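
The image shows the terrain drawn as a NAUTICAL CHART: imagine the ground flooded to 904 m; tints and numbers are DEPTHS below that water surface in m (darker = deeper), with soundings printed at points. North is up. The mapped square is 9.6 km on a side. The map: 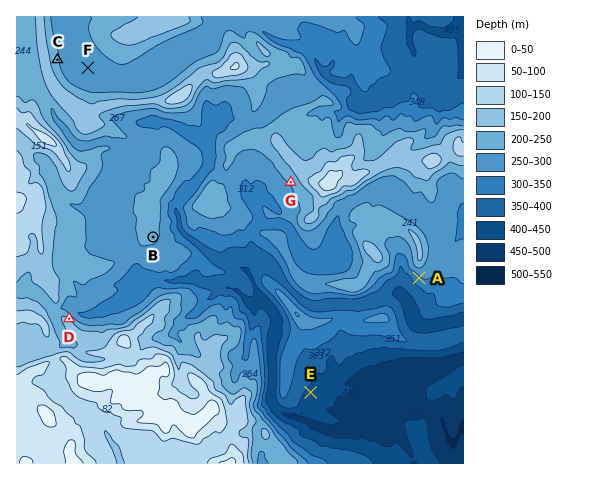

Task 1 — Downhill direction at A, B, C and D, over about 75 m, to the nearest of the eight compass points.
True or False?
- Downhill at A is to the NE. False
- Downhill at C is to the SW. False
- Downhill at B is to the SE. True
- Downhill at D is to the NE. True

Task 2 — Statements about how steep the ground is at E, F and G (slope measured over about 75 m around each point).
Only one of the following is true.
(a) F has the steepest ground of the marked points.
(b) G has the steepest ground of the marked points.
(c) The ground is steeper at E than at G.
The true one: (b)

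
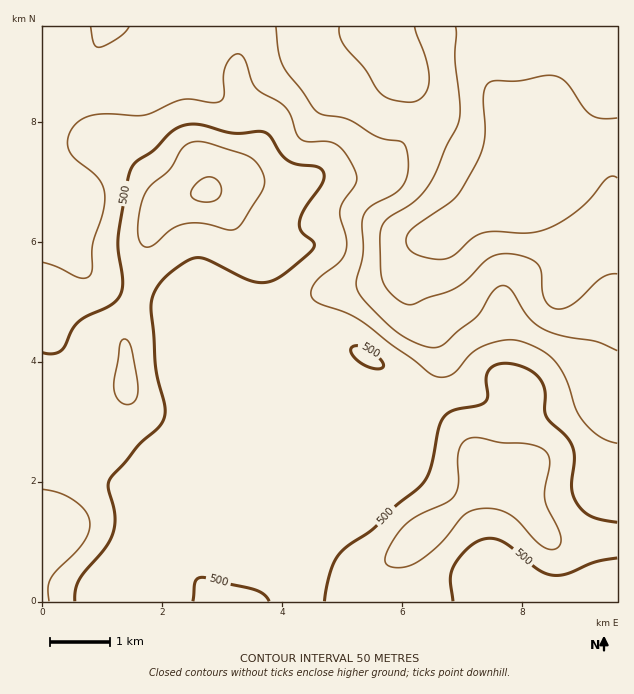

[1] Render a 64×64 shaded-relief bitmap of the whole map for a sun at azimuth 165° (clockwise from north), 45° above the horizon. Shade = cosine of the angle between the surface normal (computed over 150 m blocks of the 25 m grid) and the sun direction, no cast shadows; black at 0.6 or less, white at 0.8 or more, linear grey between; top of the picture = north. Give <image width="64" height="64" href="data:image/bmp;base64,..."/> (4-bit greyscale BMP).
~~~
<image width="64" height="64" href="data:image/bmp;base64,Qk12CAAAAAAAAHYAAAAoAAAAQAAAAEAAAAABAAQAAAAAAAAIAAATCwAAEwsAABAAAAAAAAAAAAAAABEREQAiIiIAMzMzAERERABVVVUAZmZmAHd3dwCIiIgAmZmZAKqqqgC7u7sAzMzMAN3d3QDu7u4A////AJmqqYh3eIiHd3d3d3eIiHdmZ4mZmYiIiIiIiIiIiId2mqu6mIiIiIh3d3d3d4iId2ZniaqpmYiIiIiIiaqpiHerzMuoiIiHd3d2Znd3iIh2ZVaJq7uqmZiIiIirzcupmLzd7bmIiId3ZmZmZneIiHZlVXiru7u7qYiImr3u7cy7zN7u25iIh2VVZmZmd4iIdlREV4q8zMzLmZmrzd7d3My7ze7sqIiIZVVVZVZnd3d2VDM1aKvN3dy6q7zMzMu7u6q7zd25iIh3Zmd3ZmZmZmZUMiNGeazd3czMu7uqmZmZiZqrzLmIiIiIiIiHdmZmZlQzIiNXirzd3cy7qZh3dmaIiJmqqYiIiIiIiIiId3d3ZUMhETRnm83d3LqYd2ZlVXd3eImZiIiIiIiIiIiIiIiHZUIREjV5rN3MuYd2ZmVVVmZmeImIiIiIiIiIiIiIiIiHZCEBI1eau7upiHd2ZmZEVVZniYiIiIiIiIiIiIiIiIiGMhETRnmaqZmZiHd2ZkRVZniaiIiIiIiIiIiIiIiIiIhkIiNWeIiIiJmZmHd3VWd4mruYiIiIiIiIiIiIiIiIiIdDNFZ4h3d4mqqpiHd3eJmrzLmIiIiIiIiIiIiIiIiIiHVEVoiId3eJqqqYd4iImau8y5iIiIiIiIiIiIiIiIiIhlRWeIiHd3iaqZh3h3eImavMuYiIiIiIiIiIiIiIiIiHVEVniHdmZniIh2ZmZmd4q8zLmIiIiIiIiIiIiIiIiIhlRFZmZlVEVWdmVWZmZnibzNy5iIiIiIiIiIiIiIiIiHVEREREREM0VVVUZmZ3iavMzLmIiIiIiIiIiIiIiIiIdUMzM0RVVURVVVV3d3iJq8y7qYiIiIiIiIiIiIiIiIh1QzI0RWd3ZmZmZoiIiImru6mIiIiIiIiIiIiIiIiIiHVDM0VmeJmId3d3iIiIiJqqmHiIiIiIiIiIiIiIiJmYdUNEVniImZiHeIiIiId3iZmHeIiIiIiIiIiIiJmqqqh1Q0VniIiIiHeIiIiIh2Z4mIeIiIiIiIiIiJmaq7zLqGQzRWd3dmZ3d3d3iIh3ZmiIiIiIiIiIiImZqqu7u6l2VDM0RVVURVZnd3d3eId2eImZiIiIiIiImaqqqqqYdUMzMyIiMzMzRWZ3d2d4iHd4iZmIiIiIiImZqqqZiHUxARIzIRARIiM0Vnd3ZneIh3eJmYiIiIiIiImZiIdlQgAAIzMhAAEiIiNWZ3dmZ3d2Z3iZiIiIiIiHd3d2ZUMQABI0RDIhEiIhIkVmd2ZlVVRVeJmIiIiIiIdmVVRDIRESNEVURDM0RDISNFZ3ZlQzIjVomYiIiIiIh3ZUQzIhEjRVVVREVVVVQyIjRWdmVDIRNXiZmIiIiIiZh2VEMyIzRWZlVERWZmZVQzM0VnZUMiI1iaqYiIiImruph2VUREVWZmVENFVmZ3dlQzRVdmVURFaKu7mIiJq8zMu6mHd3ZmZmVEMzNFZ3iIdkREVmZmZVZ5vMy6qqvMzMzMy7qqmIdlVEMiIjRWeJmHVERGZnd3Z4m83czMzMzMvM3d3cy6l2VEMyIiI0VniYhlREZnd3d3ibzNzMzMy7uqvN7u3LqYZUREMyESI0Z4iHZURmd3d3eJvMzMu7u7qpmavN3Muph2VVVDMhERJFZ3dmVWd3d2ZnirzMu7uqqZmIiZq6qqmYh2dmUyEQASNGd3dmd3dmVUV5vM3My7qpmIh3d4iZmqqpiIdlMiERI0Vnd3eIh2ZURGis3u7dy6qZmYd2d4mrzMy5iHZURERERFZ3d4iIdlQzV5ve/+7cuqqqmYiIm83v7tupiHZnd3ZVVmd3iIiHVDNGir3u7dy7u6qqqqq87///7bqYiIiIiHZmZ3eIiIdlQzRnirzMu7u7uru7vM3v///ty6mIiIiIh2Znd4iIiIZTM0RWeJmqq7qqq7zMzN3u7u3LqpiIiIiIdmd3iIiZmGQyIjRWd4mZmYiJq7u6qrzN3cu6mIiIiIiHZ3eImaqpdTIiM0VWd4iHZVZ4mYh3iavMy7qpiIiIiIh3d4iaqqmGQyI0RFVVZmZUM0Z3dmZnmru7u6mIiIiIiHd3iJmqqYZTIjNEMyI0VVMhI1VmZmeJq7u7qoiIiIiIh3aIiJmYdlQiIiIQABNGZTESNFZmd4mru7upiIiIiIiId3dmd3dlVDEAAAAAAkZ3UxEkVmd3iau7u6mIiIiIiImYdmVUVEREMQAAAAASRnd1MiRWd3iJqru6qYiIiIiImqp2VEMzNEQyEAABIzNFZ3ZDNFZ4iImau6qZiIiIiImqu3dlQzM0REMyIjRVVERWZlRFZ4iIiZqqmZmIiIiIiau8d2VEM0RFVUREVmdlREVWZmZ4iZmZmqmZmZiIiIiZqrx3ZVVEVVVWZmZneHZURFZ3d4iJmZmZmZmaqpmZmZmaq3d2ZmZmZmd3d3eIh2VVZ4iIiImZmZmYmau8zLuqqZmZiId3d3dmZ3iHd3iIdmZniImZmZmZmIiZq8zN3MupmIipmId3d3dnd3d3d4iHd3eIiZmZmZmIiJq7vMzMy6mYiLqpiHd3dmZnd3ZneIiHd4iJmqqpiIiJmru7u7u7qpiIu6qYh3d2ZmZ3dmZ4iIiHeImquqmIiImqqqqZqruqmIiqqZiHd3dmZnd2Z3iJmIh3iJqqmYiIiZmqmZiZmpmYiKqpmIh3d2Znd3d3eJmYiHd4iZmYiIiJmZmYiIiZmYiI"/>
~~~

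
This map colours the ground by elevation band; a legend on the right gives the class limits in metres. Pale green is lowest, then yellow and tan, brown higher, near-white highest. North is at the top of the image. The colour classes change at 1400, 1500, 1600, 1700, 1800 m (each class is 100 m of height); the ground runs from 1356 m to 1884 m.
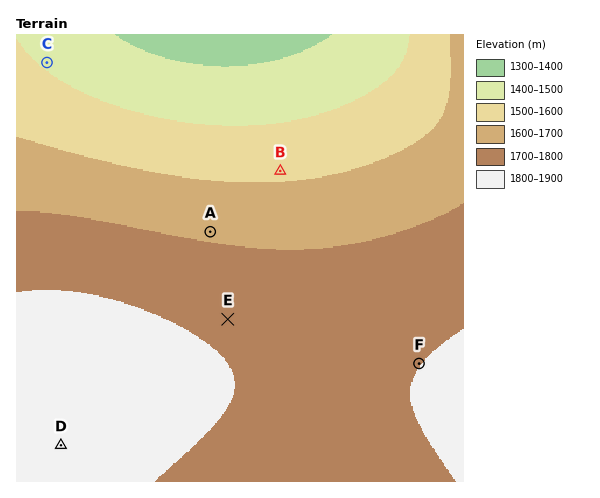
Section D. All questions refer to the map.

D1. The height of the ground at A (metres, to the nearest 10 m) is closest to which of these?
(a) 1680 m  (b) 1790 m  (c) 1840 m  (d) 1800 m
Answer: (a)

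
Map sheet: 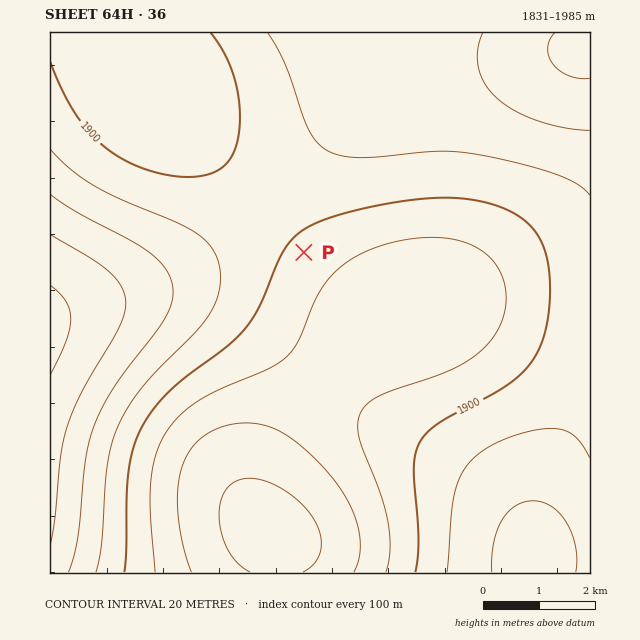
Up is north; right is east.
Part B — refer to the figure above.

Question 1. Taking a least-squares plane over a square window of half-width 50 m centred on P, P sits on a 1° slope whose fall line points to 133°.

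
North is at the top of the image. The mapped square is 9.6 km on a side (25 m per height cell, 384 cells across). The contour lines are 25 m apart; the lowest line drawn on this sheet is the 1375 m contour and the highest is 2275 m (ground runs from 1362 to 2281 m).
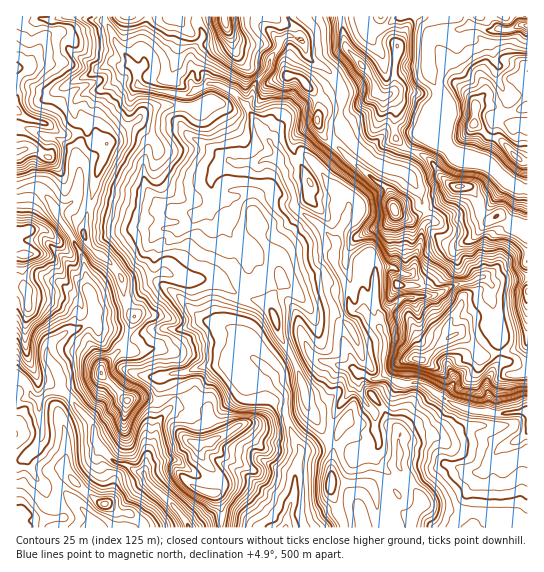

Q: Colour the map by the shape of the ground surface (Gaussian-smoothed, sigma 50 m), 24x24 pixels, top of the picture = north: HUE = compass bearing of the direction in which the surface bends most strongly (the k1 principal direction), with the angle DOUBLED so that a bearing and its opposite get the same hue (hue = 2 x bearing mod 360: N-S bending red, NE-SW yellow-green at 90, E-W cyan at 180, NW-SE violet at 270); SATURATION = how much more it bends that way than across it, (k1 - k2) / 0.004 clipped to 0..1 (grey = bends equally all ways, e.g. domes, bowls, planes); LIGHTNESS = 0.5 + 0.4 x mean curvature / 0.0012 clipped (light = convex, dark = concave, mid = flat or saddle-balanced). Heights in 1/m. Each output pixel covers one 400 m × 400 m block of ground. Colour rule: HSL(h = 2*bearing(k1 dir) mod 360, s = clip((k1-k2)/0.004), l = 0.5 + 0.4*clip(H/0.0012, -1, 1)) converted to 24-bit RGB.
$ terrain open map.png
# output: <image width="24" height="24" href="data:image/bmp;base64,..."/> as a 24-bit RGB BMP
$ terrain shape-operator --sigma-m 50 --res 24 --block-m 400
<image width="24" height="24" href="data:image/bmp;base64,Qk32BgAAAAAAADYAAAAoAAAAGAAAABgAAAABABgAAAAAAMAGAAATCwAAEwsAAAAAAAAAAAAAlK62bVKVsLFubzFQSM05kdvZvcbUcwt2U0Il2PWASTNNWndPNFd7mF2Blpw/mMd5cFyNbWOTwqSHkaxOUmmKcXiqiJGihYeZmX1xi1N3hjhJhfDs6rvFOnw6RRAeUxU2qere6O7RcHaqT5F3SG18NzNo6ujCUVSAbp56cX6QcaaQrKnSWViRZHqBf3RyjnV5kUuQoG+nqOKxTTthwchrZhgZRRx4zPP5s181ksV0uT+ajqjgO05xLTtj5+7NSVGYkoCsn1WElclzVUo3cVJJXnFOeoFriIp0OXlEhGGF0MaUMT5fdA8abNtlHyxQom0uvOWok6A6kptLtWsnXpaxHihFutBccVJWVHtTrGddsZ6Aa0l8e7Glf5SeTn5qcIOina61NjJxydWlNBNDv2F4gu1mHC9UxO3UNm627I3r4cPwks/FQSR9kkp+ZMqTsYWOSGakisKmu4mxcnqsg4Kmk3W5no7KNaq0sGhuUHi8wzlvVxVBWMCG9u3QH32SUIg1jpNwOtBTTJUx3T5MOQlU1ubEW5OhdtJuXhp8WMyFtIyAe6irTRYKMiUBMC0DOT8JlSs6KMIxYhZfzYyfqf/d0bjuXB+ci4C/lMjCyYOQXjpagJZwNhpS4/bVXFKnSs19Obf9hxkhalEGMwEA+AC92/XWoCvxvmq2Z/JLPyZtNUBk2PPq9DkwOx8OYmUyYJUlVrAXWTE+c4drfVJeQzNyou1/Y0IseSUrst1SmwCy2bn40PvkACqi6sSxEqu73nrRn/1QExwxapawTM5B1Ch9kpDNk5fLrLbOppa8XFCAf3SEc0Z2tvasUBhPlsWRW0Ofms2IBBgv49aQ43O0WorEbL2RcFKb2XKW7W5HQ3J1JWE3U5AsekVb4cuaKJlFQ9owfjNHbk9VbFVOUTx20emvTypyfrN6edvEgTpyKhlcbe6OlnK+3K6mh1qbZFF315dTgtd+joO/W4q0PjCIj49Zn+OWdH20dC5GjktKdFd+fZq3hcjDskRjgtGqbmuYjD8wRS98ANIQOVkAMGcS5qalXmWXRzdv6Luei8dgdDtArro5OCJDkMZ7fMqUgjhtWV63kZO0hp2wc4SLgnCAo6+IjaKCb42hoTOoPT10w+r8rCT/vDBjU5cAYpwHQCdZwutA3X/Yd9viSyDfQhezzfTfc0t5clianYmcdoOEiXiGg3CIg2h4paqOgoxtWjl00mFFLCBBg0MACaJ5yIOd2+m1aSx2IVRAweuDwsVkbhzuUACJvPa5bmVCfFheSnxbaYZOmn+Hhmt9i2J6eJt4gJ2Do4ygdT1+nEzbjASx5+qwGJd1ZdfYv1zJ6IPGQlXEjd20y4WfqS11VCKrzbGJZmB4YHpvYXiJfJJWZXxLi22ViGWal7OcYp19bCM2WMpWOnJpExdH+t7RerbqDQxTZHItnseGu8ntebXbgIFFaSpRSaNL0LSSYnmBZnOAgU1aa6SKfI6bWlWJZaWMpHNvn0OjzWbQWpCpYDNGDgwn1f7NgCKDfyiByd6qoO2yKrJ8UyAbYnc2X3c1QsCNypZ4kIRmTFZ4vJlyZIFcX3NhXIl5cpJyl3SUhS2ErNmgQg4vhS1WzP/yo4EsNxopdfGlhPLg6mNnLQYYp0gaqKLj1u31MyZfYZpxy6WbTVx7cbqVnZu+XV+lcGdNiIpXT5tNhj1qYRQTpjSI0PrqYyExp1FGe+rxffp+KwoQRC0XNCeC0Pv3hmkzzckeUEfDcKClv7+eq1euX6t0cD9LjTo7c5aCaqh2bzp0Qk+U1VXexPfPaEJt0GyLdutgLFYecFJPYybC1PP3euzWXj4zbd2/uVV1bEZ/ibCWoaB8dFHDvY3KWFXStK7VlZa3VizSrksxHy8cKIAx69OySyaDxp47utKBYLeNS2tqGiA39Ou1RmWMrGe8q3BESmo7VqEqlcg+kq1RH2k7m0IYpaoUFWoJljwLmSsEZAD4nmLOlfTOW6+dGxIq3PWtiYvegY7UXyumRoTL2NiFnUivmqpYvp3ChXusj7fNKXwWo5s9aDaQc22VvqKKhSmPi1GNyenEAFFU9uLVU1TDXiA5fS1yzv3YwR8Ya3YoSEdqVJRqrcR+ZDaO1ZrAlGp8oIJ8pktEmLy9XjCLgIpMbVVUqo9iNl6Pyl+xsOm0nGTOAKw0Xx1Qazynz/zWZihY2IqXg17LWWmDb4WFYY1YbJu5YLqKWohXoasvyMw+lGcwlRmagZ3DY4SnmL2sNCF89vrRNZmfhTdZNDu9TIysND5x3OyLbD1wOqgr2CM0T26ChaVVra81emcSa4wA"/>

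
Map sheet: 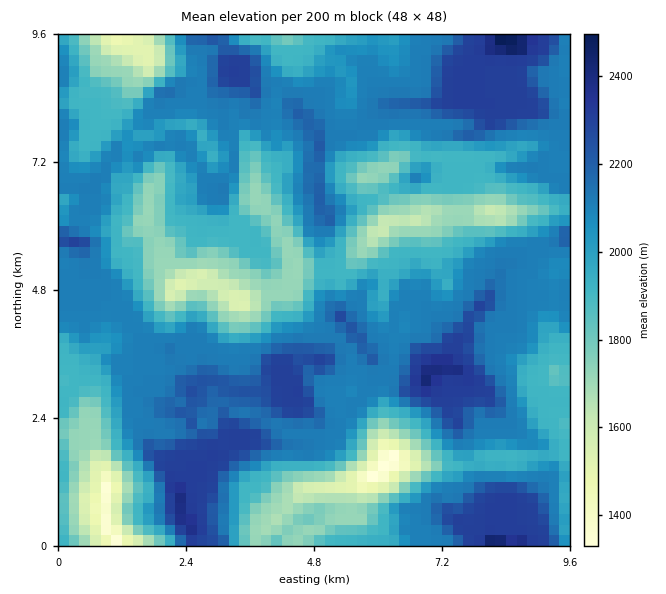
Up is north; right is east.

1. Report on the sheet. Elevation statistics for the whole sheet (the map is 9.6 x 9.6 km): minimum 1320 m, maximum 2510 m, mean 2010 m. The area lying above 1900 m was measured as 71.9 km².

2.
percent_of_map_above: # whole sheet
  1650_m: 95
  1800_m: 83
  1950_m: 61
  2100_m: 49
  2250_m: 13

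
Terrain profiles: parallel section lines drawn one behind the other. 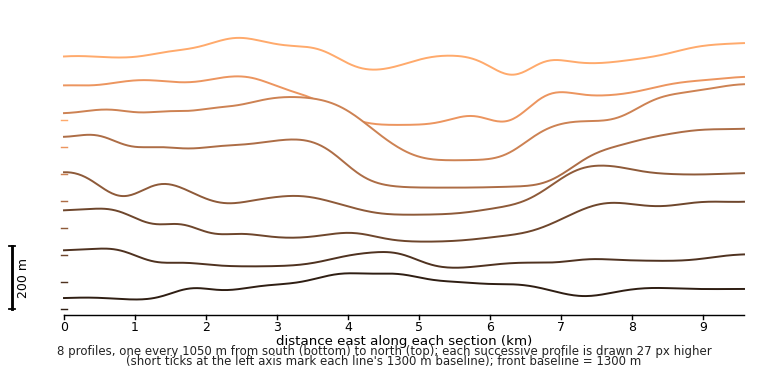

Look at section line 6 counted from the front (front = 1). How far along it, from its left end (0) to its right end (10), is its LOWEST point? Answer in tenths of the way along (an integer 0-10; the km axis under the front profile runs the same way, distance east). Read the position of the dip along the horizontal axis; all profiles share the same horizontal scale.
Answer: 6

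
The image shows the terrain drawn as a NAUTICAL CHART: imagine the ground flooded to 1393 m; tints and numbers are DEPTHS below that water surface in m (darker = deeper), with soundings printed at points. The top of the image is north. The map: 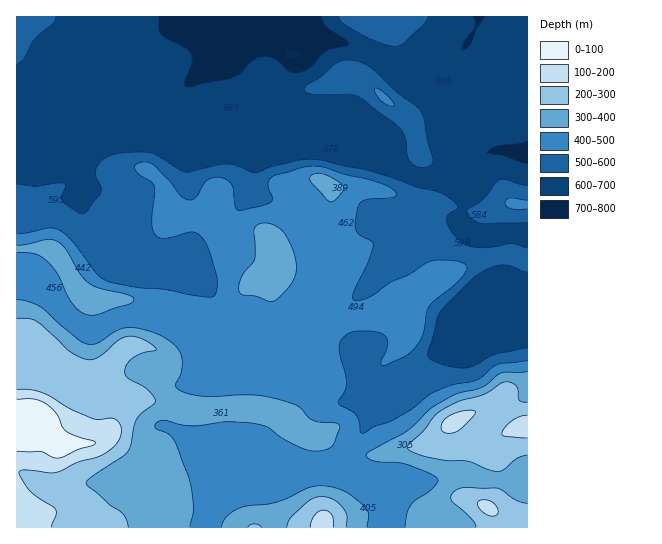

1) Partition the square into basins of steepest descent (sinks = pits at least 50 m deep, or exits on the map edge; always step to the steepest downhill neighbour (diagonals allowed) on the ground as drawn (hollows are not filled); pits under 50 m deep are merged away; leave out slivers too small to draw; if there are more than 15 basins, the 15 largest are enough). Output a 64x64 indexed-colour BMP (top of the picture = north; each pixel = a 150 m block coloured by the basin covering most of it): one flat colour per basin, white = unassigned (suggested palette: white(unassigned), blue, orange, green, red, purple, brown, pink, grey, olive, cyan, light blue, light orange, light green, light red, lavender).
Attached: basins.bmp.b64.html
<image width="64" height="64" href="data:image/bmp;base64,Qk12CAAAAAAAAHYAAAAoAAAAQAAAAEAAAAABAAQAAAAAAAAIAAATCwAAEwsAABAAAAAAAAAA////ALR3HwAOf/8ALKAsACgn1gC9Z5QAS1aMAMJ34wB/f38AIr28AM++FwDox64AeLv/AIrfmACWmP8A1bDFABERERERERERERERERERERERERERERERERERERERERERERERERERERERERERERERERERERERERERERERERERERERERERERERERERERERERERERERERERERERERERERERERERERERERERERERERERERERERERERERERERERERERERERERERERERERERERERERERERERERERERERERERERERERERERERERERERERERERERERERERERERERERERERERERERERERERERERERERERERERERERERERERERERERERERERERERERERERERERERERERERERERERERERERERERERERERERERERERERERERERERERERERERERERERERERERERERERERERERERERERERERERERERERERERERERERERERERERERERERERERERERERERERERERERERERERERERERERERERERERERERERERERERERERERERERERERERERERERERERERERERERERERERERERERERERERERERERERERERERERERERERERERERERERERERERERERERERERIREREiIRERERERERERERERERERERERERERERERERERIiIREiIhEREREREREREREREREREREREREREREREREREiIiIiIiEREREREREREREREREREREREREREREREREREiIiIiIiIREREREREREREREREREREREREREREREREREiIiIiIiIhERERERERERERERERERERERERERERERERESIiIiIiIiERERERERERERERERERERERERERERERERESIiIiIiIiIRERERERERERERERERERERERERERERERESIiIiIiIiIhERERERERERERERERERERERERERERERESIiIiIiIiIiERERERERERERERERERERERERERERERERIiIiIiIiIiIRERERERERERERERERERERERERERERERESIiIiIiIiIhEREREREREREREREREREREREREREREREREiIiIiIiIiERERERERERERERERERERERERERERERERESIiIiIiIiIRERERERERERERERERERERERERERERERESIiIiIiIiIhERERERERERERERERERERERERERERERERIiIiIiIiIiEREREREREREREREREREREREREREREREREiIiIiIiIiIREREREREREREREREREREREREREREREREREiIiIiIiIhEREREREREREREREREREREREREREREREREREiIiIiIiERERERERERERERERERERERERERERERERERERIiIiIiIRERERERERERERERERERERERERERERERERERERIiIiIhERERERERERERERERERERERERERERERERERERERIiIhERERERERERERERERERERERERERERERERERERERERERERERERERERERERERERERERERERERERERERERERERERERERERERERERERERERERERERERERERERERERERERERERERERERERERERERERERERERERERERERERERERERERERERERERERERERERERERERERERERERERERERERERERERERERERERERERERERERERERERERERERERERERERERERERERERERERERERERERERERERERERERERERERETMzMzMREREREREREREREREREREREREREREREREREzMzMzMzMzMxERERERERERERERERERERERERERERERERMzMzMzMzMzEREREREREREREREREREREREREREREREREzMzMzMzMzMRERERERERERERERERERERERERERERERERMzMzMzMzMxEREREREREREREREREREREREREREREREREzMzMzMzMzERERERERERERERERERERERERERERERERETMzMzMzMzMRERERERERERERERERERERERERERERERERMzMzMzMzMxEREREREREREREREREREREREREREREREREzMzMzMzMzERERERERERERERERERERERERERERERERETMzMzMzMzMRERERERERERERERERERERERERERERERERMzMzMRMzMxERERERERERERERERERERERERERERERERERMxEREzMzERERERERERERERERERERERERERERERERERERERERMzMRERERERERERERERERERERERERERERERERERERERETMxEREREREREREREREREREREREREREREREREREREREREzERERERERERERERERERERERERERERERERERERERERETMRERERERERERERERERERERERERERERERERERERERERMxEREREREREREREREREREREREREREREREREREREREREzERERERERERERERERERERERERERERERERERERERERERERERERERERERERERERERERERERERERERERERERERERERERERERERERERERERERERERERERERERERERERERERERERERERERERERERERERERERERERERERERERERERERERERERERERERERERERERERERERERERERERERERERERERERERERERERERERERERERERERERERERERERERERERERER"/>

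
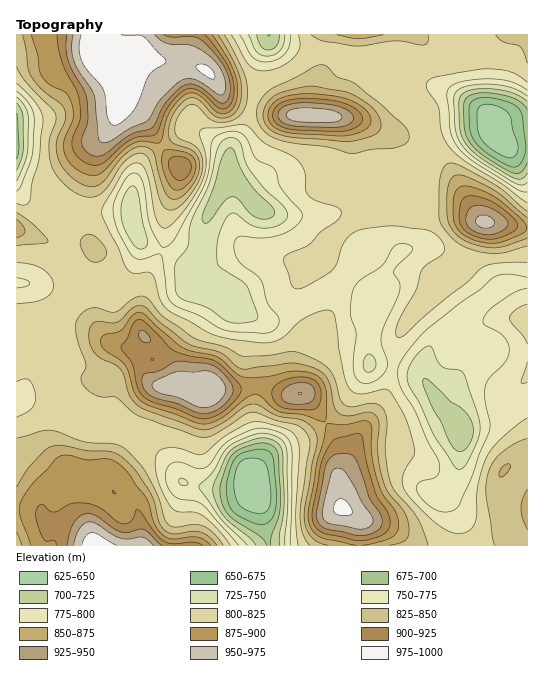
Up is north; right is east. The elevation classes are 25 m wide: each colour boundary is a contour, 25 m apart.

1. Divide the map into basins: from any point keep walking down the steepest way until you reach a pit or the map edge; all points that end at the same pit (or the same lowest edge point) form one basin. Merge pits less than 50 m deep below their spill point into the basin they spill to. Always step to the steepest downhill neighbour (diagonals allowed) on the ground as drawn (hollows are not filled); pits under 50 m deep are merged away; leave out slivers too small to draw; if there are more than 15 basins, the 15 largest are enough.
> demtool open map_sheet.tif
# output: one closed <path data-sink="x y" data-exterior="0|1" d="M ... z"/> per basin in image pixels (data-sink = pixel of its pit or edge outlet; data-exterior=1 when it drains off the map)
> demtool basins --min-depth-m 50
<path data-sink="462 435" data-exterior="0" d="M351 118l-8 1 4 4 5 14 1 34 15 18 3 15-14 15-12 8-13 13-9 21-16 10-7 10 1 12 15 34-16 33 0 33 9 6 28 41 3 11-1 40 2 17 16 9 3 6 1 23 148 0-2-15-10-28 0-18 6-13 8-9 8-4 9 0 0-231-45-6-15-19-20-36-14-14-29-15z"/><path data-sink="253 484" data-exterior="0" d="M18 230l-2 1 1 315 343-1 0-22-3-6-16-9-1-5 0-52-3-11-31-45-23-1-21-8-48 3-12 5-23-8-8-26-12-13-14-10-10 9-12 1-17-8-10-12-15-27 0-7 10-17 4-16 0-11-4-3-5-3-28 2z"/><path data-sink="230 176" data-exterior="0" d="M135 55l-4 4-4 24-14 41-16 21-5 18-7 37 0 25 4 18 6 6 0 11-4 16-10 17 0 7 15 27 15 16 12 4 10 0 12-10 14 10 12 13 8 26 23 8 12-5 27 0 8-3 13 0 21 8 16 0 1-34 16-33-15-34-1-12 7-10 16-10 9-21 13-13 12-8 14-15-3-15-15-18 0-24-4-19-2-5-9-6-51-2-57-16-9-7-8-15-12-10z"/><path data-sink="493 124" data-exterior="0" d="M527 34l-197 0-6 33-8 21-1 27 43 4 72 31 18 17 20 36 15 19 44 5z"/><path data-sink="17 147" data-exterior="1" d="M95 34l-79 1 0 194 42 16 28-2 6 2-3-2-4-18 0-25 7-37 5-18 10-10 9-18 16-60-1-2-29-6-5-6z"/><path data-sink="269 35" data-exterior="1" d="M329 34l-139 0-6 29 22 7 7 7 8 15 9 7 49 15 35 1 2-27 9-27z"/>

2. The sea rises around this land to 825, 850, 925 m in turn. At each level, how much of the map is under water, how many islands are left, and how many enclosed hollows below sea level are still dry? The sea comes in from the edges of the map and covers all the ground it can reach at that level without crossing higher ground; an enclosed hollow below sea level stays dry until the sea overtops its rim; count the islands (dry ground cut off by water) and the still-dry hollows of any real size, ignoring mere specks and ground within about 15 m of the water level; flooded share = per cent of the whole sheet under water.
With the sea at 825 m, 63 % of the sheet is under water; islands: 1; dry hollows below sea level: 0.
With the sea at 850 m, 73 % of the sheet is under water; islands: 1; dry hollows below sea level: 0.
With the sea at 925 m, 91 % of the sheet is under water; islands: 5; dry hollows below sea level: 0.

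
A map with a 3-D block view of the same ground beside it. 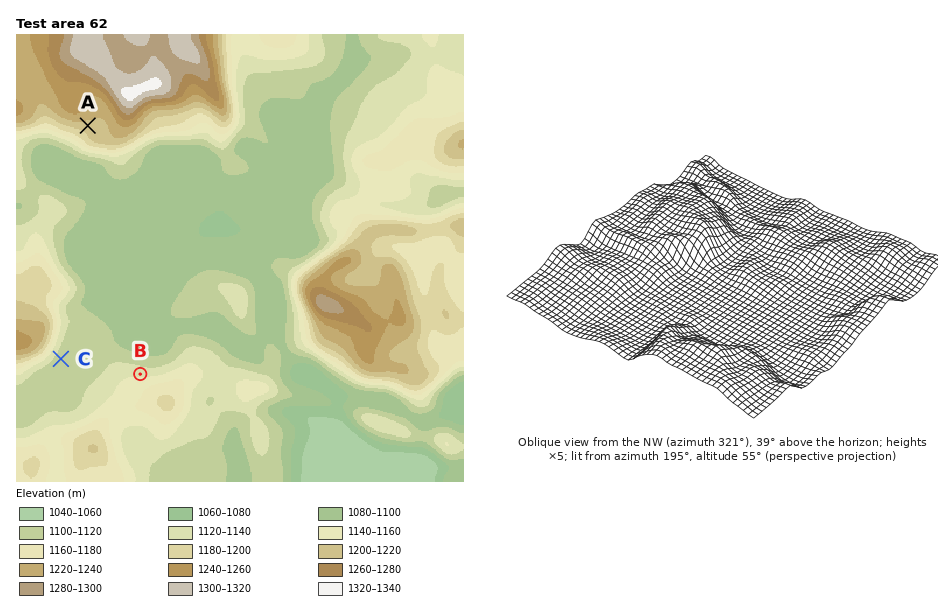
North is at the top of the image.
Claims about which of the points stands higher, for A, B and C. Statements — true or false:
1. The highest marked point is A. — true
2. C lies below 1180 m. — true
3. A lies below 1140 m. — false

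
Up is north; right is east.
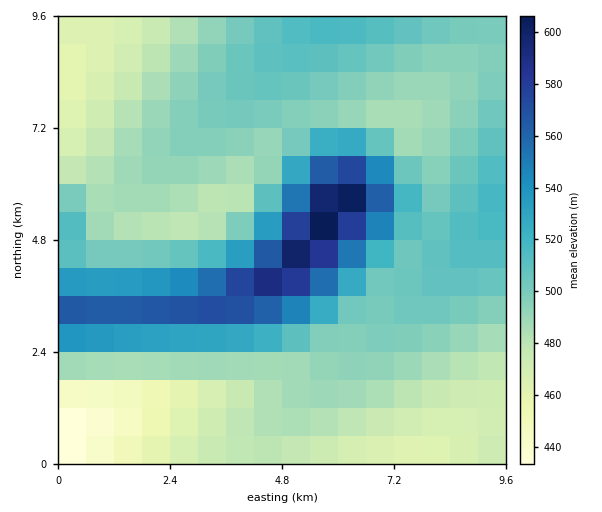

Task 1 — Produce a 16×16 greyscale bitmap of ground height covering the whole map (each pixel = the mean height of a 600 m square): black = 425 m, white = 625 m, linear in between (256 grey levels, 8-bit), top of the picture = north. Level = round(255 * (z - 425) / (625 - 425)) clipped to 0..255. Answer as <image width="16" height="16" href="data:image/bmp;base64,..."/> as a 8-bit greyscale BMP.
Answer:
<image width="16" height="16" href="data:image/bmp;base64,Qk02BQAAAAAAADYEAAAoAAAAEAAAABAAAAABAAgAAAAAAAABAAATCwAAEwsAAAABAAAAAAAAAAAAAAEBAQACAgIAAwMDAAQEBAAFBQUABgYGAAcHBwAICAgACQkJAAoKCgALCwsADAwMAA0NDQAODg4ADw8PABAQEAAREREAEhISABMTEwAUFBQAFRUVABYWFgAXFxcAGBgYABkZGQAaGhoAGxsbABwcHAAdHR0AHh4eAB8fHwAgICAAISEhACIiIgAjIyMAJCQkACUlJQAmJiYAJycnACgoKAApKSkAKioqACsrKwAsLCwALS0tAC4uLgAvLy8AMDAwADExMQAyMjIAMzMzADQ0NAA1NTUANjY2ADc3NwA4ODgAOTk5ADo6OgA7OzsAPDw8AD09PQA+Pj4APz8/AEBAQABBQUEAQkJCAENDQwBEREQARUVFAEZGRgBHR0cASEhIAElJSQBKSkoAS0tLAExMTABNTU0ATk5OAE9PTwBQUFAAUVFRAFJSUgBTU1MAVFRUAFVVVQBWVlYAV1dXAFhYWABZWVkAWlpaAFtbWwBcXFwAXV1dAF5eXgBfX18AYGBgAGFhYQBiYmIAY2NjAGRkZABlZWUAZmZmAGdnZwBoaGgAaWlpAGpqagBra2sAbGxsAG1tbQBubm4Ab29vAHBwcABxcXEAcnJyAHNzcwB0dHQAdXV1AHZ2dgB3d3cAeHh4AHl5eQB6enoAe3t7AHx8fAB9fX0Afn5+AH9/fwCAgIAAgYGBAIKCggCDg4MAhISEAIWFhQCGhoYAh4eHAIiIiACJiYkAioqKAIuLiwCMjIwAjY2NAI6OjgCPj48AkJCQAJGRkQCSkpIAk5OTAJSUlACVlZUAlpaWAJeXlwCYmJgAmZmZAJqamgCbm5sAnJycAJ2dnQCenp4An5+fAKCgoAChoaEAoqKiAKOjowCkpKQApaWlAKampgCnp6cAqKioAKmpqQCqqqoAq6urAKysrACtra0Arq6uAK+vrwCwsLAAsbGxALKysgCzs7MAtLS0ALW1tQC2trYAt7e3ALi4uAC5ubkAurq6ALu7uwC8vLwAvb29AL6+vgC/v78AwMDAAMHBwQDCwsIAw8PDAMTExADFxcUAxsbGAMfHxwDIyMgAycnJAMrKygDLy8sAzMzMAM3NzQDOzs4Az8/PANDQ0ADR0dEA0tLSANPT0wDU1NQA1dXVANbW1gDX19cA2NjYANnZ2QDa2toA29vbANzc3ADd3d0A3t7eAN/f3wDg4OAA4eHhAOLi4gDj4+MA5OTkAOXl5QDm5uYA5+fnAOjo6ADp6ekA6urqAOvr6wDs7OwA7e3tAO7u7gDv7+8A8PDwAPHx8QDy8vIA8/PzAPT09AD19fUA9vb2APf39wD4+PgA+fn5APr6+gD7+/sA/Pz8AP39/QD+/v4A////AAsVICw3P0RFQz44MzExNT0LERolMTxFSkxKRT86Nzc7GBkdIyw2QUpQUlBMRkE9PVBPTk5QUVBPUFVYV1NNSESRjouIh4WDfG1cW15dWVROs7Gxs7e6uK6bgGNgZGRgW42MjI+Xp77Tx6eBY2ZqamdtYWFjaHSLs97Konhla3BwcVBJR0VIXovD58Sbb2hwdWBOT09MRkZtotvkr3ZibXZDSVFVVVJNVYOxvphmWmZyOEROVltcWVRhfoFoT1RfazE8SFNcYWJgW1hVTk1RWWQtNkFNWGFmaGZiXFdTU1deLTI6RVFdZmxubWhjXVpZXDIzNz9KVmJrcnRzb2pkYF8="/>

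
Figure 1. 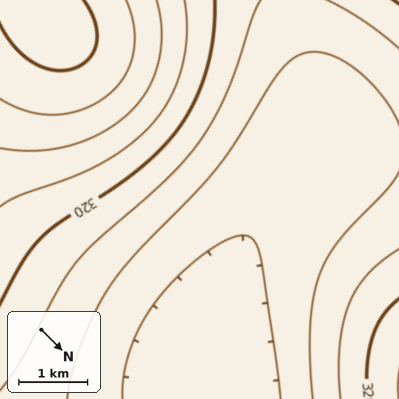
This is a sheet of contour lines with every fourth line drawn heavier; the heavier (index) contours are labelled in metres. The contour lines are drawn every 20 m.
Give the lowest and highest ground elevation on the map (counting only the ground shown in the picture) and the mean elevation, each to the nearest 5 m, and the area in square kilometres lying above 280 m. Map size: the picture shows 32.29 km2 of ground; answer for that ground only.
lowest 240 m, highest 410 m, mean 300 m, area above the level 19.2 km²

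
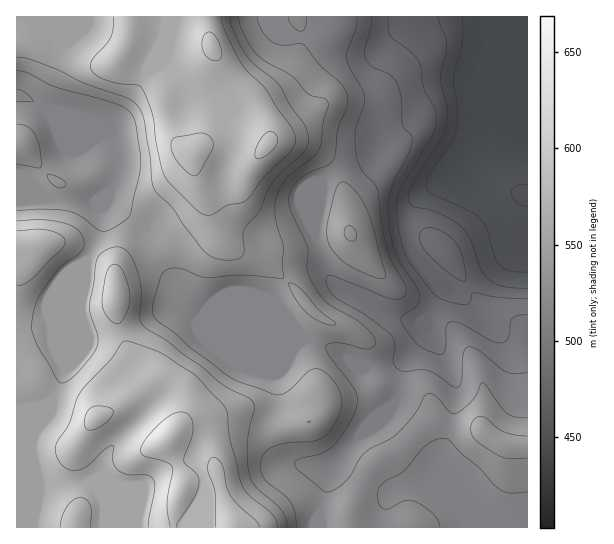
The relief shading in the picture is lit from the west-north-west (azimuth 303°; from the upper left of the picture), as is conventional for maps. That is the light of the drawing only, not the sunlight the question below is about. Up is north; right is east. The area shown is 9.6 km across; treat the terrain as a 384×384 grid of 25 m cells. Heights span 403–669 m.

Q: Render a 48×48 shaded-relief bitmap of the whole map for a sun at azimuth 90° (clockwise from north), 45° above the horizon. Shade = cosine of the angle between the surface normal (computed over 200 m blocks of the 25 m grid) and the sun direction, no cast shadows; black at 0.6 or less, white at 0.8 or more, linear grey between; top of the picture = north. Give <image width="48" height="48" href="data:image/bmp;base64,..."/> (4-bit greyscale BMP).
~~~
<image width="48" height="48" href="data:image/bmp;base64,Qk32BAAAAAAAAHYAAAAoAAAAMAAAADAAAAABAAQAAAAAAIAEAAATCwAAEwsAABAAAAAAAAAAAAAAABEREQAiIiIAMzMzAERERABVVVUAZmZmAHd3dwCIiIgAmZmZAKqqqgC7u7sAzMzMAN3d3QDu7u4A////AIhlaKmIh1V4iHaJq+/ahnmph4iZmIiIiIh1Z5mIh1RoiHeavN3Khnmqh4iZmIiIiIh2Z5mIiFRYmHirvMuqh3iqmIiZiIiIiIh2Z4iIiGRIqYm8zLqpmHiZmIiIiIh3iIh2eIiIiGRXmIre26mZmHeJmJmIiId3iIh2aJh3eHZomIve26mZmHZ4mZmYiHdniIdlaJmGZneJmIvdy6mZmYZniZmYh3ZniIdUWJqXVWeamJvMupmJmphneImYdmZniIhlVoqoZVaaqavMqYiJrLmHd3iYdlaJmIh2RGmql1V6qqq7qXd5rMuYdneIhVeqmIiHQ1iaqXVoqqq7uYd4m8yoh2d4hliqmIiHU1eJmYd3mqqquod3m8ypiHZ5l2eqmIiIZFeIiZh3mrqqqodni8uZmHeKp1eamIiZdVeIiIiIq8u6qXZXm8uYmYeKpleqmIiZhlZ4h3iZvMypiIZWm8qImYiahViqmIiZh1VniIirvMqIiIdnq6mJqpiZdFmqiImZiHVWiJq8y6iIiIh4qpd5u6mYZXqph4mYiIZWiavMuYiIiIiIiHebvLqXVpqYd4mYiHVXm7u7mIiIiIiHd4q8y7qGaKmHd5mYiGRYvMupmIiIiIhmeavLqqmHiZh2d5qYiGNZzduZmIiIiIZYq7upiZqZmYd3iKqoiGNJztqYmZiIiGV73LmHeLzKmHiIiKq5iGNJzcqYiJmId2ec25dmet7Jh4qpiJq7mHRJzbqYd4iIeIm8uXZnne2oeKu6mIm7qXRZzKmHd3iImZq8p2Z5z+uGesy5iIibupZpu5iHZniaqqq7lleL79lmi8y5iIiau7l4qoh3ZnirqZq6dVet/7dnq8ypiHiKu7qHmYdmVnmrqau5ZFi+/6d5q8uoiHeJqrqHiHZlV4mqqru5ZGm+/qeJq7qYiHeImql2d3ZVV4mavMyodWm9/rmaqpmIiIiIiZiGZmZVaJmazdyYdmm9/9qaqYiIiIiIiZmHVVVVaJmJzeyohnm83+ypmId3iIh4mZmYZDNVeal4ve25h4q7ve7KmHd3iHeJmIiYYxJGiqh3rN3LmJu6m97bmId4iImqmHiIYxJGiql3is3curu5ic7sqYiIiKvLmIiIUgJXiamHebzdzLy6iKztypiIiKvKiIiHQQJniZmHaKzd3My6iJve26iIiKu5iIiHQRR4iJmHeKzczMy6mZq97amIiJqYiIh2QRWIiJmHeLzLvMy6maq97bmIiIiIh3dlQjaJiIiHisy5m8y6mqqs7bmIiId3d2ZVVVeZiIiIm8y5msy6qru83KmIiGZmZmVnd3iIiIiJq8upmry6qru83KiIiGZmZlV4mYiHd4ibzLqqqru6mqu83KiIiGZ3dlV5qYiHZonN26mZqru6maq83KmIiIiIh2VomZiHVovu2piJmry6mZqrzLmIiIiYiHZWiZiGVp3+yoiImrzLqZmavLmIiIiIiIZVeZmHZq79uYiImavMupmavLqIiIiIiIdVeZmHZ779qIiImavNupmavLqIiA=="/>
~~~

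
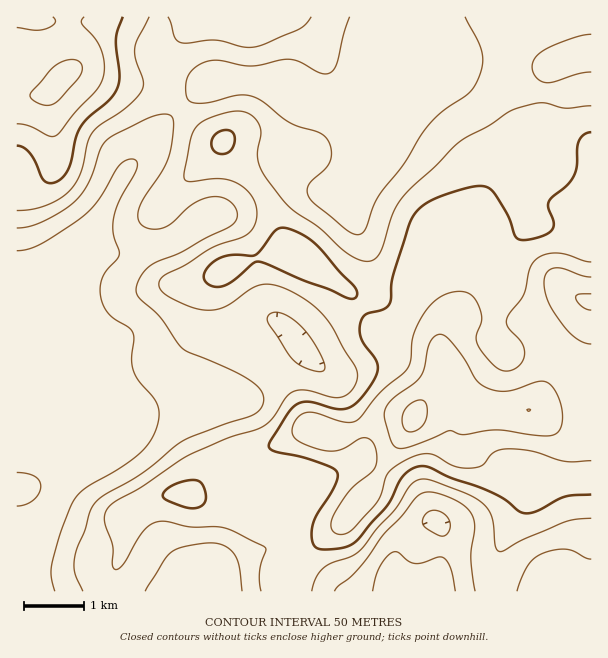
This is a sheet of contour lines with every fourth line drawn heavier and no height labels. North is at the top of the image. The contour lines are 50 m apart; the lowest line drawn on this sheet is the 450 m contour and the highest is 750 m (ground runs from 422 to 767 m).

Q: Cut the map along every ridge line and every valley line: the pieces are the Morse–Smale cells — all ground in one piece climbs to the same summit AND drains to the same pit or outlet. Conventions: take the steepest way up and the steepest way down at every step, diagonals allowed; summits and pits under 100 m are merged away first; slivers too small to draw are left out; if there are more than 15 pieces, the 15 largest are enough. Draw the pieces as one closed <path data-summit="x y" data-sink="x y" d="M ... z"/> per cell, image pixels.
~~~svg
<path data-summit="414 417" data-sink="24 540" d="M591 16l-180 0-1 26-10 27-18 32-8 8-23 1-30-4-18-6-22-14-17-4-48-2-18 11-35 34-17 24-19 21-9 13-22 44-24 34-6 14-2 15-17-6-31 0 1 308 273 0 0-8 5-9 18-26 35-31 22-27 21-38 23-33 6-13 16-21 8-16 35 36 6 3 48 1 34 24 11 4 14-1z"/><path data-summit="66 74" data-sink="24 540" d="M410 16l-393 0-1 266 7 2 24 0 17 6 2-15 6-14 19-27 36-64 19-21 17-24 25-25 24-18 52 0 17 4 22 14 18 6 30 4 23-1 8-8 14-23 13-31z"/><path data-summit="414 417" data-sink="432 591" d="M444 370l-8 16-16 21-6 13-23 33-21 38-22 27-35 31-18 26-5 9 1 8 301-1 0-153-25-4-34-24-48-1-6-3z"/>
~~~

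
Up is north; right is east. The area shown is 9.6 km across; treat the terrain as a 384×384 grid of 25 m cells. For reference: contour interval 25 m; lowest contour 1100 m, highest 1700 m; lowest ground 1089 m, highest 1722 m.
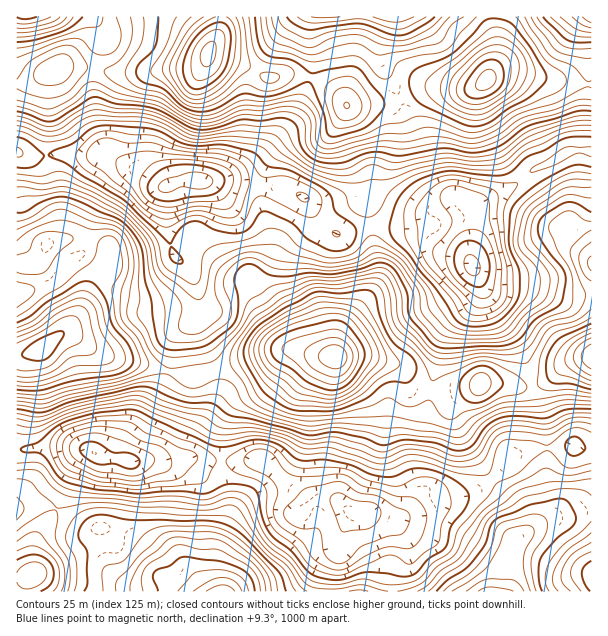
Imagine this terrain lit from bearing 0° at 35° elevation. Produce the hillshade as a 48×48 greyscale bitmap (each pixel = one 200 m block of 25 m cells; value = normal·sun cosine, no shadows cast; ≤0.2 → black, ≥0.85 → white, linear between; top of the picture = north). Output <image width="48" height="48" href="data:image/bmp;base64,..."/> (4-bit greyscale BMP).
<image width="48" height="48" href="data:image/bmp;base64,Qk32BAAAAAAAAHYAAAAoAAAAMAAAADAAAAABAAQAAAAAAIAEAAATCwAAEwsAABAAAAAAAAAAAAAAABEREQAiIiIAMzMzAERERABVVVUAZmZmAHd3dwCIiIgAmZmZAKqqqgC7u7sAzMzMAN3d3QDu7u4A////AJqpmYmamJmrzLqqq83u3LvMzMzLuqmZqYiYiZmqqZmrzMu7u83d3Lu8vMy7qZmImGZmeJmqu6qrvMzMy7u8y7q7vMu6mYh2dmVmeJmau7u7vMzNy6mqu7uqu7q6mYd2VWZ4iImZq8zMzMzMy6mZq7qqqqqqqpd2VWeJqpmqu83d3LuruqmZqqmZmauru6mId4eJq8zMzd3d3LqZmZmZiIiIiaq8zLuZmJmavN7u7d3d3LqYiImHZmZ4iZmry7u6qamrze7u7d3LvMuph3d2VFZniHiKu7u8urq8zd3d3Mu6qru5hmVVVEVmZVZ4q7u8zMu7zMu6qqmZmZqoZVVEREVVRERomqqrvKqpqpiHd3d3d2ZlVDRERERDMzRXiJmZqnd3dmZmZmZVVEMiIyI0RVQzNEVWZmZ3iFRDM0VWZVVFVDIQEiIjRWVERVZUREREVTMhESI0VERFZUMiEjIjRWZmd3ZDMzNDMyIhAAESMzREZmVEMzISRnd3iIZDM0RDIhIiEQABNFVVZ3ZVVTMiNWd4iYdlVmZTMiMzMiERNWeHd3ZVVVRDRWd4mamZmZhlQ1VEVEREV5qqmHZVVmZlVWeJq7zMu6mHVYdmZmeImrvLqYd2d4iIh4mrzd7u3LqZiLqXd4mqqrzMu6mamqu7qqvMzd7/7bqru925iJq7qqq7vLvMy7zLu6vMvN7u3Lu83d3LqZqrqZmaq7vd3czMu6q7u73dzLzN3bzMy6mZmZmZmZvN3d3dupmaqrvMy8zMu6q8zLmImaqpiIq83d3typmZq7u7qquqmXiby6l4mru6mImrze/u3Lqru7y6mZmZh3eJq6h4irupmqq8ze//7ty8u7qpiId3d5iImpmImamJq8zLzN3u7d3LqZmIdmZmeKmIiZmqqpiJq8y7u8vMzNy6mHd3dmZomrqpmau7u6mZq8y6qqqpqrqph3Z3eIeJq8y7u83d3Mu7zLuquqmHiZmZmId4iZmZm7zLzM3t3d3dzLqruql3d4iImZmImqu6q7zN3d3czMzdy6qqqph3iId3iZh4mrzMy8zd3d3Lqqq7upmZh2VmiHZmZmZWebzMzMzMzMu6h3iIeIh3ZDNFZ3VUQzM0V5vMzLqru7qYdlVERWd2QyI0VVVDMiEjRXirzJiIiIh3ZkIRI0VmVUMzM0RDMyIjRFZ4mWVVZmZlVUIAAjRWZ3VDM0VVRDMzRERFZjMzRUREQyEAATRFZ4dkRFZmVEQzRDMzNDNENEMiIRABESM0Vnd2Znd2VUMzRDMiI0RVREMiERESIzMiNWeIiIiHZVQzM0RENGZmVVRDMzMzNERDNXiqqqmId3dkRFZmZoh3dmZ2ZVVlRVZ3Z4m7uqmZmaqYdneIiKqZiImZmIiHZmirqqu7uqmqu7u6mImqqry7qqqqqqqZh3m8zMu7uqu7vMzMuqq8u93dyqqqqaq6mImrzMy7u8zcy7zMy7u8zO7u26mZmZq8upmavMzdzN3cy6u8y7u7ze7u26mImZq8y5mau83d3d3My6q7u7vLzQ=="/>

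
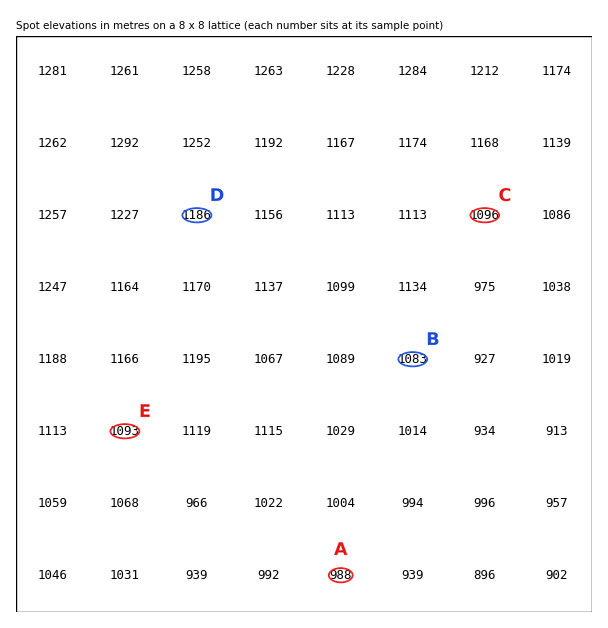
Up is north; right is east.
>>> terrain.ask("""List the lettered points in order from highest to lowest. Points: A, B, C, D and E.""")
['D', 'C', 'E', 'B', 'A']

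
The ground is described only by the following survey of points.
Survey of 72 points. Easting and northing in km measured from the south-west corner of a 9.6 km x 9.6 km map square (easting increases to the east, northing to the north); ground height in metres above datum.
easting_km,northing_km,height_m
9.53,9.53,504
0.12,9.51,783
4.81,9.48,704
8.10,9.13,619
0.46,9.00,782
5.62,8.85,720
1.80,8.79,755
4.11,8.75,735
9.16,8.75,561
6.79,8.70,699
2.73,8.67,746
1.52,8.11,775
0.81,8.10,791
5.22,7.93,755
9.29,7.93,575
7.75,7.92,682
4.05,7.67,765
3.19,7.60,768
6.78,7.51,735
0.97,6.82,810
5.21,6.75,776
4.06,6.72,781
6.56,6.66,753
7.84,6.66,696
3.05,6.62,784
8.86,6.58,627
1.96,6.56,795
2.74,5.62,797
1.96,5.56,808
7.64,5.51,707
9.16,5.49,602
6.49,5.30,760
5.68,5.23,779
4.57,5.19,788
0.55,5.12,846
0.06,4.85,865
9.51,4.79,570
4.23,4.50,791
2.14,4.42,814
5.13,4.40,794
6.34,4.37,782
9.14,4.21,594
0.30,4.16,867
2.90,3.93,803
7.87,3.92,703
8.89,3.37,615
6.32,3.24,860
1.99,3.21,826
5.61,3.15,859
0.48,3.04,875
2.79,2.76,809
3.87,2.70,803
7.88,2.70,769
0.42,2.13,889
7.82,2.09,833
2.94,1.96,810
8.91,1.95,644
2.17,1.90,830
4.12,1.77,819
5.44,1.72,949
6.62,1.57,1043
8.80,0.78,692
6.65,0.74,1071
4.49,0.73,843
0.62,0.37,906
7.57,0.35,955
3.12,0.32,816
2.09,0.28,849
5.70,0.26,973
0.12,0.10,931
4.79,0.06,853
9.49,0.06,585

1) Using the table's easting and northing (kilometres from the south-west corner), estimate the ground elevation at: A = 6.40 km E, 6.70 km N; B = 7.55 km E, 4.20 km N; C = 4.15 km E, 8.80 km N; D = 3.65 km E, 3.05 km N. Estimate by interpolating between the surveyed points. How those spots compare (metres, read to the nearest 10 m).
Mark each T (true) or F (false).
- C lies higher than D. F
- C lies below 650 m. F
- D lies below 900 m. T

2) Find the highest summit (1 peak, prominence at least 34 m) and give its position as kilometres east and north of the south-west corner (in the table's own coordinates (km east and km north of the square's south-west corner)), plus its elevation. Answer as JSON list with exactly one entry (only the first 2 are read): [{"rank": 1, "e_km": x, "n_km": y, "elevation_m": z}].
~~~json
[{"rank": 1, "e_km": 6.59, "n_km": 0.89, "elevation_m": 1073}]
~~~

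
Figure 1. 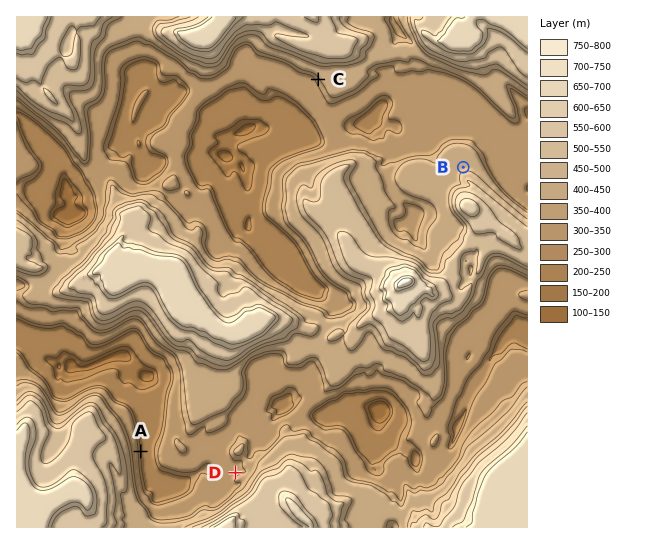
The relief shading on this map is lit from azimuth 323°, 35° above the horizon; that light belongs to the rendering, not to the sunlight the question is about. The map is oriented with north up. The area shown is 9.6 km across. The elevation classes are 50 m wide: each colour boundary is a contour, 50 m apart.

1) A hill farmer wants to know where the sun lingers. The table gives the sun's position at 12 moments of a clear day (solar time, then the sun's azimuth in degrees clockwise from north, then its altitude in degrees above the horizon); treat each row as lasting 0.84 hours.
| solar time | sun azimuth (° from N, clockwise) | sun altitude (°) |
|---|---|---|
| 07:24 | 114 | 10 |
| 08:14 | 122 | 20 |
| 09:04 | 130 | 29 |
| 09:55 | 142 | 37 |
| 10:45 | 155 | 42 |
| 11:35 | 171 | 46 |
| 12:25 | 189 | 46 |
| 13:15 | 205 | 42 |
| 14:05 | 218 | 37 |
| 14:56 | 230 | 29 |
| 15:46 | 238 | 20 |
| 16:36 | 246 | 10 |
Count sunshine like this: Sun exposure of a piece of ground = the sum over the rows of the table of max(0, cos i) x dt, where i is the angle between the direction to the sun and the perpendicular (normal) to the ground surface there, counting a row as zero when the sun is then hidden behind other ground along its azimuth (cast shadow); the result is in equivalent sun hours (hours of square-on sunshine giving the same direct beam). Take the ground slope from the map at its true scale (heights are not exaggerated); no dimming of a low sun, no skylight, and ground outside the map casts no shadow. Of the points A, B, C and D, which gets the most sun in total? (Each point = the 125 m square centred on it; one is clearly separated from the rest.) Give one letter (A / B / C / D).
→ C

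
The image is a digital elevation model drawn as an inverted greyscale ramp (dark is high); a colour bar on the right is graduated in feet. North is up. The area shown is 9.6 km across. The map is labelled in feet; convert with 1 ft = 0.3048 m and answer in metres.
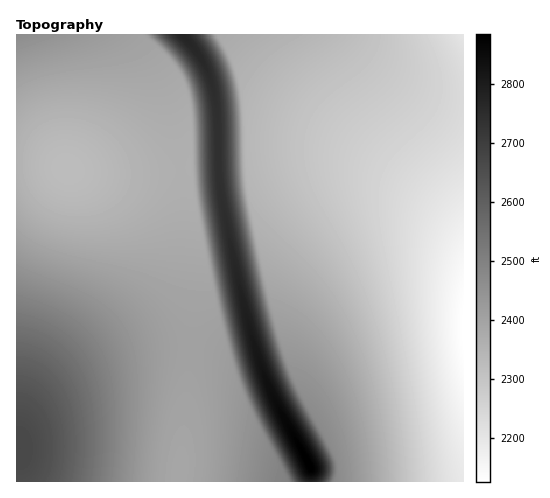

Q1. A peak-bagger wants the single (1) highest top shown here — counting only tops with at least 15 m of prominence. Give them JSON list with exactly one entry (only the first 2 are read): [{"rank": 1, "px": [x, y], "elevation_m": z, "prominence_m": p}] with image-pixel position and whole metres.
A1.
[{"rank": 1, "px": [311, 467], "elevation_m": 879, "prominence_m": 231}]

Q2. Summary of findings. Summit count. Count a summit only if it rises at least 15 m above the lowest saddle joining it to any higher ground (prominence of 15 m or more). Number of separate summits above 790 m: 1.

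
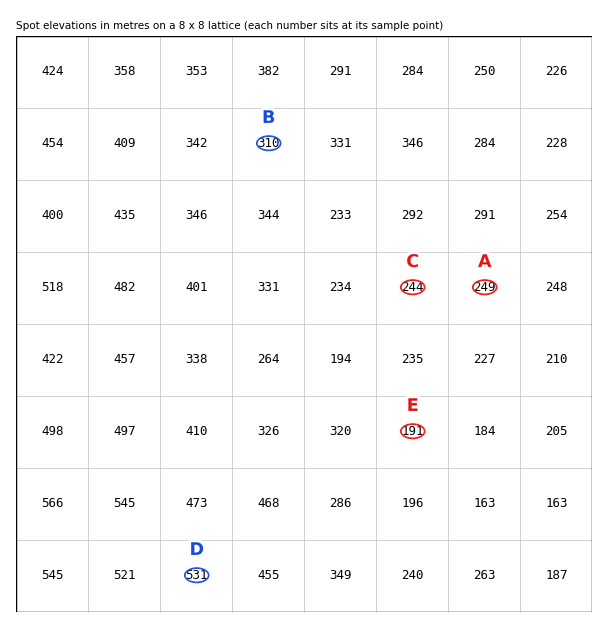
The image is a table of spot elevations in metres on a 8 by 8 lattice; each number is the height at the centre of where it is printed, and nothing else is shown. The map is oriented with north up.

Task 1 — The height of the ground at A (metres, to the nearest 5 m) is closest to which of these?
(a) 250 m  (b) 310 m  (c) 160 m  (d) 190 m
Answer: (a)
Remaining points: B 310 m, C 245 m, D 530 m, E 190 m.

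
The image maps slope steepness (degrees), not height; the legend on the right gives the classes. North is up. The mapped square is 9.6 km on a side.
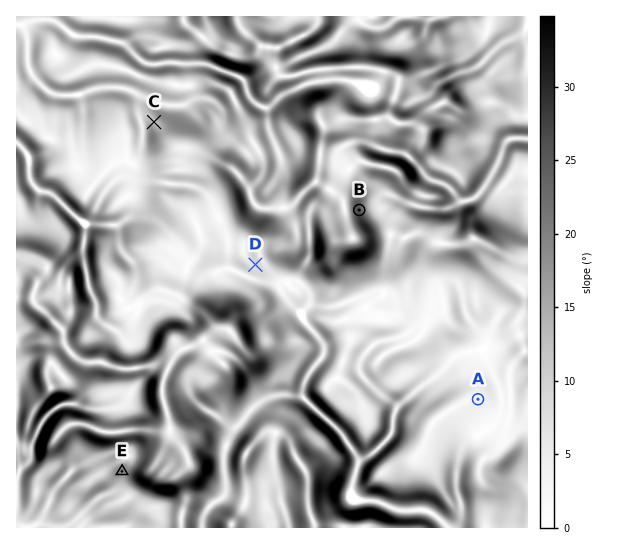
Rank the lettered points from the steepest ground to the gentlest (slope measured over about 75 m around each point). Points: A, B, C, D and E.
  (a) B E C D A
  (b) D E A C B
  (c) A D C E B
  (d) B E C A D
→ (a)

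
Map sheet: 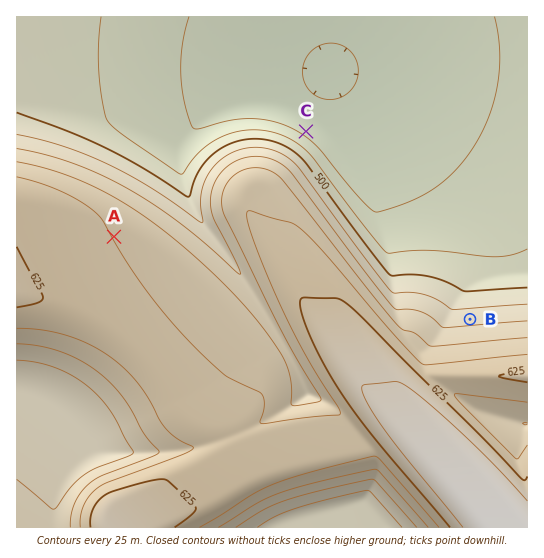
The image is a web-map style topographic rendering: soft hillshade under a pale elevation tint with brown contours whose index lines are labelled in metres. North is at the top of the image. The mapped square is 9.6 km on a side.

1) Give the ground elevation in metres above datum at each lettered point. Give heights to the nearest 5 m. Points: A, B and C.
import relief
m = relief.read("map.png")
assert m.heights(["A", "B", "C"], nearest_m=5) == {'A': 600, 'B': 540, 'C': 440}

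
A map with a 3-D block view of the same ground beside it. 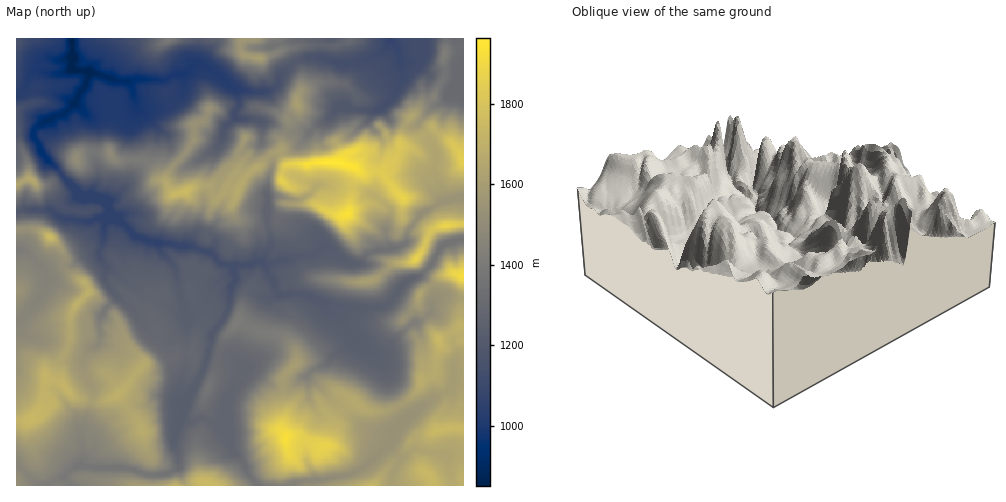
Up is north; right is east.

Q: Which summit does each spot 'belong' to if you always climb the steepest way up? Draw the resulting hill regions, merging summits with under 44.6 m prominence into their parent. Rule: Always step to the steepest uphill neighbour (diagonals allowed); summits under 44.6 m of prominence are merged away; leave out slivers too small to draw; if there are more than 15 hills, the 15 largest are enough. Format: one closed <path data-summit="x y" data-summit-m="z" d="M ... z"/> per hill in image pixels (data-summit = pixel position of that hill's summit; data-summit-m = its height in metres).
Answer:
<path data-summit="330 162" data-summit-m="1963" d="M406 61l-5 1 1 16-8 18-12 12-17 2-25-3-14 14-19 13-15-2-22-10-33-4-3-4 5-8-2-16-29-23-8-3-6 1-9 9-10 0-9 6-29-1-8 4 8 24 31 28 3 13 17 16 6-1 22-14 6-11 3 5 14 8 6-1 5-5 10-1 2-2 2 11 9 10-1 7 16 3 27 13 13-1 28 2 22 11 12 13-4 15 0 13 4 9 6 0 11-6 2-13 12-16 24-12-11-29 2-19-18-30 14-16 13-6 8-11 5 3 6-1-1-24-1 3-23 0-11 2-10-8z"/><path data-summit="286 438" data-summit-m="1933" d="M262 262l-29 5 2 13-4 8-1 17-6 14-13 17-2 16 23 7 13 11-3 8-15 22-2 19-7 7 10 13 5 13 9 9 7 15 9 10 54 0 1-6 35-4 10-5 14-11 17-17 5-11 13-14-15-29-8-24-8-9 7-3 24-26 7-4 0-2-22-21-6 5-8 3-38-2-3 7-4 1-7-4-6-10-12-4-14-2-14 1-14-29z"/><path data-summit="117 396" data-summit-m="1698" d="M118 297l-13 12-6 15 2 9-2 11-12 7-3 10 0 10 9 18 0 9-12 33 0 33 13 3 31 0 27 9 16-3 11-7-5-27 10-28 0-5-5-3-1-5 7-27 1-43-14 11-17-3-12-10-11-18z"/><path data-summit="31 419" data-summit-m="1741" d="M17 325l-1 138 24 23 7 0 9-7 8-2 10-10 7-3 0-33 12-33 0-9-9-18 0-10 3-10-11 1-26-12-9 1-14-4z"/><path data-summit="185 191" data-summit-m="1756" d="M137 106l-7 18 0 14 3 6-1 29-12 21-5 5-9 3 3 12 8 4 16 17 5 3 43 9 7-1 10-16 1-12 5-10 0-10 12-7 4-11 0-5-7-9 1-15-20 12-6 1-17-16-3-13z"/><path data-summit="297 104" data-summit-m="1612" d="M391 39l-12 15-19 8-21 2-17-6-16 0-8 2-18 16-3 9-10 7-30-3 2 17-5 8 3 4 33 4 22 10 15 2 19-13 14-14 25 3 14-1 15-13 8-18-1-17-5-15z"/><path data-summit="348 214" data-summit-m="1937" d="M328 185l-10 0-9 9-8 5-33-2-1 25 5 22-11 17 4 5 18-6 29-5 11-9 4 0 13 11 10 6 11 0 8-10 21-4-4-10 0-13 4-11-2-8-13-11-15-8z"/><path data-summit="238 190" data-summit-m="1671" d="M222 138l-9 15 0 13 6 7 1 7-4 11-12 7 0 10-5 10-1 12-9 16 19 6 14 12 10 3 28-5 12-18-5-22 0-36 6-23-9-10-2-11-2 2-10 1-5 5-6 1-14-8z"/><path data-summit="439 340" data-summit-m="1744" d="M449 296l-14 3-4 7 0 6-5 5-19 10-24 26-7 3 8 9 8 24 15 29 14-11 27-15 3-3 4-15 9-1 0-74z"/><path data-summit="259 58" data-summit-m="1605" d="M390 38l-190 0-4 25 12 4 26 21 16 4 17 0 10-7 3-9 18-16 8-2 16 0 17 6 21-2 19-8 7-6z"/><path data-summit="76 305" data-summit-m="1707" d="M98 253l-14 3-14 10-9 0-16 7 1 11-6 12-15 19-9 6 0 3 9 12 16 5 9-1 26 12 8 0 15-8 2-10-2-10 1-5 5-10 11-13-11-17 1-13z"/><path data-summit="211 485" data-summit-m="1747" d="M202 417l-8 5-12-4-8 21 0 6 4 9 1 16 6 15 72 1-8-10-7-15-9-9-5-13-7-10z"/><path data-summit="368 281" data-summit-m="1611" d="M327 246l-4 0-11 9-29 5-17 6 1 5 6 8 4 13 3 3 25 0 38 13 35 0 8-3 8-7 5-11-20-20-4-3-25-1-10-6z"/><path data-summit="110 153" data-summit-m="1495" d="M96 73l-8 2-2 10-12 18 22 22-2 31 5 23-6 10-1 7 16 5 7-2 5-5 12-21 1-29-3-6 0-14 6-13 0-9-7-21-14-1z"/><path data-summit="169 39" data-summit-m="1390" d="M199 38l-126 0-1 31 24 4 24 8 12 0 5-2 29 1 6-5 15-2 9-10z"/>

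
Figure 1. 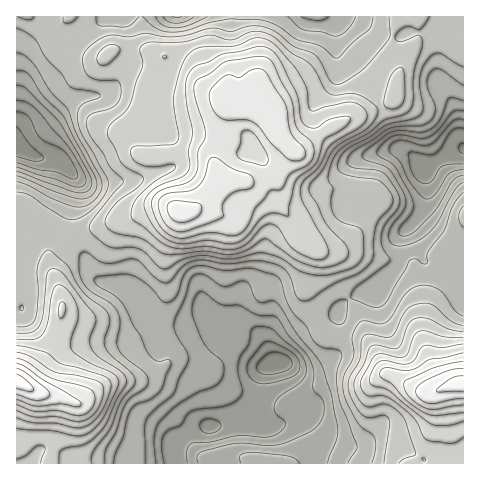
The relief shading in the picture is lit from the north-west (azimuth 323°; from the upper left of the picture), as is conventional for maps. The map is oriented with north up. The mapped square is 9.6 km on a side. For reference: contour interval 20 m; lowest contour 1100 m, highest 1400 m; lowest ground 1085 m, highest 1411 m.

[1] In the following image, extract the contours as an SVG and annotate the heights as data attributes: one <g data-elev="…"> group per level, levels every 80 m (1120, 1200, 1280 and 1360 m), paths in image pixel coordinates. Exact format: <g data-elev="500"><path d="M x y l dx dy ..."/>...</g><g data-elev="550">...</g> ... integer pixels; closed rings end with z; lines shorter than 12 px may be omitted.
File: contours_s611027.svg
<g data-elev="1120"><path d="M207 433l-4-1-3-4 0-4 2-3 9-2 9 4 1 3-2 4-6 3z"/><path d="M258 383l-5-2-4-5-2-9 3-7 14-18 6-1 8 3 13 7 7 7 2 6 0 5-6 7-22 7z"/><path d="M463 164l-14 0-7 2-3 3-7 12-4 2-4 1-6-3-5-7-5-19 1-2 2-1 17 3 7-2 6-5 11-17 6-3 5 0"/><path d="M17 112l7 1 5 4 8 16 5 6 17 8 7 6 8 12 4 11-2 3-3 0-17-7-18-3-21-6"/></g><g data-elev="1200"><path d="M113 463l3-10 7-16 4-18 4-9 5-5 14-5 9-8 4-6 8-23-3-3-10 1-8-5-27-52-8-8-18-11-3-6 3-2 5-1 22-2 8 1 14 8 15 17 6 3 5-2 4-5 7-18 4-7 6-4 8-2 24 5 27-2 24 8 5 5 9 26 5 9 11 10 8 15 8 6 14 2 5 3 1 5-6 19 2 17 3 12 16 41-1 5-8 12"/><path d="M339 325l-9-5-2-5 1-4 6-9 5-2 6-1 2 3-2 17-3 4z"/><path d="M463 192l-10 14-9 25-16 21-1 11-4 1-7-5-6 1-26 44-5 3-5 0-23-9 1-5 4-6 34-25 0-4-8-13-1-10 4-10 12-16 3-8-3-10-12-17-9-4-25-3-4-3 1-6 7-8 33-21 10-3 23-1 10-5 4-5 0-7-7-18-1-8 2-7 4-5 4-1 4 1 22 15"/><path d="M17 53l7 2 8 7 18 29 17 18 9 24 24 43 2 10-3 8-5 7-9 5-8 1-23-8-25-13-12-5"/><path d="M207 17l-19 9-14 2-12-3-7-8"/><path d="M301 17l17 3 5 0 5-3"/><path d="M356 17l-9 14-6 4-6 1-13-4-19-3-15-12"/></g><g data-elev="1280"><path d="M17 428l36 3 23 5 11-2 9-7 7-9 16-35-1-5-5-4-25-12-16-12-1-9 7-21 0-9-6-16-5-6-6-4-5 0-3 6-5 31-6 13-8 4-17 0"/><path d="M463 337l-18 0-19-6-7 0-5 5-6 17-3 3-7 1-17-3-6 2-13 21-2 7 2 6 5 5 19 2 20 14 10 9 7 15 4 5 24 3 5-1 7-5"/><path d="M314 259l6 1 5-2 3-3 0-5-3-9-23-40-2-8 1-7 4-6 14-13 12-22 33-21 3-7-1-6-6-6-10-3-24 5-12 4-3-1-3-5-2-17-8-17-21-25-12-7-9-1-21 8-32 1-9 3-6 5-5 8-9 32 0 11 5 28-2 7-5 4-36 1-5 4 0 4 2 5 8 6 12 2 19-3 2 1 2 2-4 5-19 11-16 14-5 11 0 10 30 25 10 4 9 2 25-3 21 4 10-1 11-6 16-17 8-2 7 5 9 14 5 6 8 5z"/></g><g data-elev="1360"><path d="M17 399l21 7 23-2 16 3 4-3-4-5-35-20-17-13-8-3"/><path d="M463 369l-13 1-20 8-11 7-3 6 0 4 4 4 10 5 33-6"/><path d="M177 222l9 0 11-5 4-6 0-6-5-2-16-2-10 1-3 5 1 6 4 6z"/></g>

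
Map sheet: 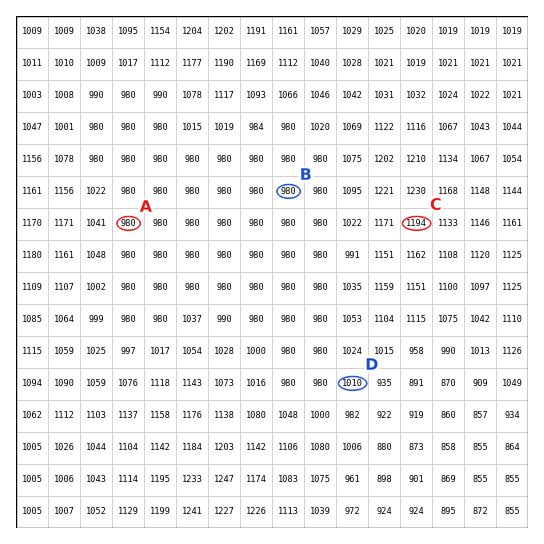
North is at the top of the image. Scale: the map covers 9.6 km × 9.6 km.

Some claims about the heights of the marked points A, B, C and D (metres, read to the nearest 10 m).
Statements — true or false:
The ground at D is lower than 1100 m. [true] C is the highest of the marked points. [true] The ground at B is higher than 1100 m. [false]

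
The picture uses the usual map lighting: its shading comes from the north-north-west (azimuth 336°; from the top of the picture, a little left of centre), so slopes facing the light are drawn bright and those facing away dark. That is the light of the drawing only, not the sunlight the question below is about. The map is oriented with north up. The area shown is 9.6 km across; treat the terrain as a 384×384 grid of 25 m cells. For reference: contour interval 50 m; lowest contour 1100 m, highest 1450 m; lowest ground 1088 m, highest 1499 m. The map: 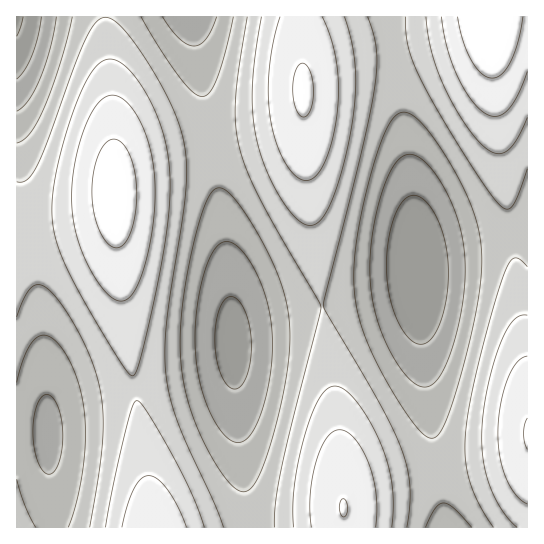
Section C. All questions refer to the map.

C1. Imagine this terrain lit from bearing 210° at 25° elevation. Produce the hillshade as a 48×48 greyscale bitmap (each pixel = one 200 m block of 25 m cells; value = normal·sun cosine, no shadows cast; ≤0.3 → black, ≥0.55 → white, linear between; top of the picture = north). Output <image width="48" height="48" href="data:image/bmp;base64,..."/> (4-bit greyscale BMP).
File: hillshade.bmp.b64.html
<image width="48" height="48" href="data:image/bmp;base64,Qk32BAAAAAAAAHYAAAAoAAAAMAAAADAAAAABAAQAAAAAAIAEAAATCwAAEwsAABAAAAAAAAAAAAAAABEREQAiIiIAMzMzAERERABVVVUAZmZmAHd3dwCIiIgAmZmZAKqqqgC7u7sAzMzMAN3d3QDu7u4A////ACNGeaqql2QxERJGiavLuodUM0VorN7/7iNGeaqql2QhERJGiau7qYZUMzVorN7u7SNGiaqph1QhABJGeau7qXZDMzRorN7u3SNWiaqph1MhABJGeau6mHVDIjRoq93t3DNXiaqph1MhABJGeaqqmGUyIjRom83dzDRXiaqphlMQABJGeaqql2QyESRXm83dyzRnmqqphlMQABJGeZqph1QhESNXmszMu0RomruphlMQABJGeZqphlMhESNXmrzMukVomruphlMQABNGeZqZhlMhASNXiru7qlV4q7u6hlMQABNGiZqZdkMQARNXiru7qVZ5q7u6hlMRASNWiZqYdkIQABNWiau6mFaJq8y6h1MhESNXiaqYdUIQABNWiaqqmGaKvMy6h1MhESRXiaqYdUIQABNWiaqph2eKvMy6l1MhEjRnmqqYdUIQABNWiaqph2eazNy6l1MhEjVomqqodTIQASNXiaqZd2ebzdzKl1MiIkV4mrqpdTIQASNXiaqYdnibzd3Kl1QiI0Z5q7updUIQASRXiaqYdnirzd3Kl1QyI0aJq7updUIQESRniaqYdnirzd3Kl1QyNFeKu8updkIREjRomqqYZnir3d3Kl1QzNFeavMu5hkIREjVomqqYZXis3d3Kl1QzNGeazMy5hkMhIkV4mqqYZXis3d3Kl1QzRWibzMy6hkMiI0Z5qrqYZXis3d3Kh1QzRWirzdy6hkMiI1aJq7qYZXis3dy6hlQzRXms3dy6hlMiNFeKu7uodXirzdy6hlQzRXm83d26hlMzNGeavLuodnirzdy5hlQzRnm83d3KhlQzRWibzMupdnirzMy5dkMzRom83t3Kh1QzRXirzMupdnirzMupdUMzRoq93u3Kh1Q0Rnmszcy5dmibvMuodUMzVoq93u3Kh1REVom83dy5dmeau7uYZUMzVoq93u3Kh1REVoq83dy5hmeau7qXZDMzVorN3t26h1REV4rN3t26h2eau6qHVDIjRorN3t26hlRFZ5vN7u26h2eKqqmGVDIjRoq93ty6hlRFZ5vN7u3Kh2eJqql2QyIjRoq93dy5hlRFaJve7u3Kh2eJqph2QyEjRoq83dy5dlRFaKve7u3Kh2eJmZh1QhEjRoq83cypdlRFaKze/+3Kh2eJmZdlMhESRoq83cuodURFaKze/+3Kh2eJmYdkMhESRom8zMuYZURFaKze/+3Kh2eJmYdUIRASRom8zLqYZURFaKze/u26h2eJmIdUIQASRom7zLqXZENFaKze7u26h2eJmIZTIQASRnmry7qHVDNFaKze7uy5h2eJmHZTIQASRnmru6mGVDNFaKze7ty5d3eJmHZTEAASRnmru6l2QzM1aKze7typdniZmHZDEAASRnmruqh1QyM1aKzd7dyodoiZmXZDEAASRomruph1QyI0aKvd3cuoZomamYZDEAATRomqqphlMiI0aKvN3cuYZZmqqYZTIQETRomqqphkMiI0aKvN3MqXZZqqqYZTIQEjVomqqpdkMiI0aKvN3LqXZQ=="/>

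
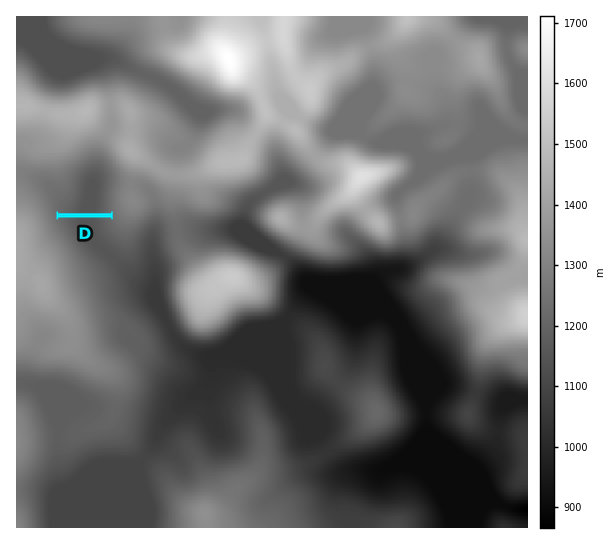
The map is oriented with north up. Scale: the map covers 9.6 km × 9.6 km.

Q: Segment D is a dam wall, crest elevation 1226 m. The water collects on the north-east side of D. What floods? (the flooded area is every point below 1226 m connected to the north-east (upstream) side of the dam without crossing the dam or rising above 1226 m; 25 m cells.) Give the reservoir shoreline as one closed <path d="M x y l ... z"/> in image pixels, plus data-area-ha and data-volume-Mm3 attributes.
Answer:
<path d="M101 160l-8 0-8 4-9 7-4 8-3 11-4 5-4 1-5 6 2 11 53 0-2-20 3-8 0-10-7-12-4-3z" data-area-ha="76" data-volume-Mm3="31.88"/>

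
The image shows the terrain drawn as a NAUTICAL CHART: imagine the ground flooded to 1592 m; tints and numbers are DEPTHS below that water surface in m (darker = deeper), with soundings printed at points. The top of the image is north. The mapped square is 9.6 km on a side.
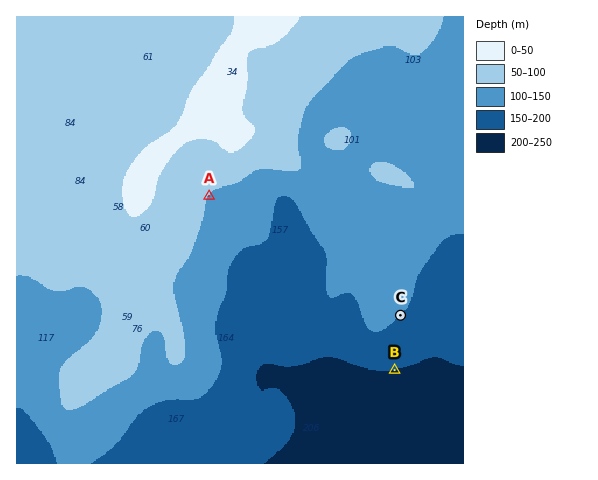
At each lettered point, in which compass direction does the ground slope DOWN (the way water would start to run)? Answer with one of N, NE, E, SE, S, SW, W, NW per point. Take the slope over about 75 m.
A SE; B S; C SE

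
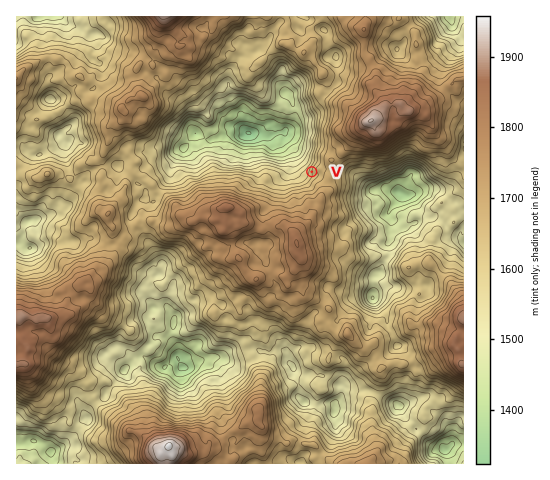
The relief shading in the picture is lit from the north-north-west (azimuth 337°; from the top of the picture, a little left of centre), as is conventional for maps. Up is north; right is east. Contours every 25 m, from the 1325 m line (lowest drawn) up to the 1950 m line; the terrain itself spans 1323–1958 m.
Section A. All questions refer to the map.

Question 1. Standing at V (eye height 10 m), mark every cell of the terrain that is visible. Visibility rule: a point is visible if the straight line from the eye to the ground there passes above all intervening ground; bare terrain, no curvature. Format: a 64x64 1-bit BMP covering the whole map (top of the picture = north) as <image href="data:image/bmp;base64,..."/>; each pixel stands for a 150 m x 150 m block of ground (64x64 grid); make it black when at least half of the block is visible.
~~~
<image width="64" height="64" href="data:image/bmp;base64,Qk0+AgAAAAAAAD4AAAAoAAAAQAAAAEAAAAABAAEAAAAAAAACAAATCwAAEwsAAAIAAAAAAAAA////AAAAAAAAAAAAAAAAAAAAAAAAAAAAAAAAAAAAAAAAAAAAAAAAAAAAAAAAAAAAAAAAAAAAAAAAAAAAAAAAAAAAAAAAAAAAAAAAAAAAAAAAAAAAAAAAAAAAAAAAAAAAAAAAAAAAAAAAAAAAAAAAAAAAAAAAAAAAAAAAAAAAAAAAAAAAAAAAAAAAAAAAAAAAAAAAAAAAAAAAAAAAAAAAAAAAAAAAAAAAAAAAAAAAAAAAAAAAAAAAAAAAAAAAAAAAAAAAAAAAAAAAAAAAAAAAAAAAAAAAAAAAAAAAAAAAAAAAAAAAAAAAAAAAAAAAAAAAAAAAAAAAAAAAAAAAAAAAAAAAAAAAAAAAAAAAAAAAAAAAAAAAAAAAAAAAAABhgAAAAAAAAOOAAAAAAAAB7oAAAAAAAAP+gAAAAAAAB//wAAAAAAAH//AAAAAJgAHf8AAACAjwBd/gAAAAGPgMH8AAAAAIfA4fwAAAAA78H//gAAAAB/4vn+AAAAAH/7+/fwAAAAd/n//f4AAAAf////DAAAABv9//4AAAAAHf///4AAAAAL////wAAAAAP///8AAAAAAf//+AAAAAAA/9/5gAAAAAF/5/+AAAAABT/j/gAAAAAA/+H+AAAAAAAX4PwAAAAAAB/gcAAAAAAAB+AAAAAAAAAB8wAgAAAAAPD7ADAAAAAAfn8AIAAA=="/>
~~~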